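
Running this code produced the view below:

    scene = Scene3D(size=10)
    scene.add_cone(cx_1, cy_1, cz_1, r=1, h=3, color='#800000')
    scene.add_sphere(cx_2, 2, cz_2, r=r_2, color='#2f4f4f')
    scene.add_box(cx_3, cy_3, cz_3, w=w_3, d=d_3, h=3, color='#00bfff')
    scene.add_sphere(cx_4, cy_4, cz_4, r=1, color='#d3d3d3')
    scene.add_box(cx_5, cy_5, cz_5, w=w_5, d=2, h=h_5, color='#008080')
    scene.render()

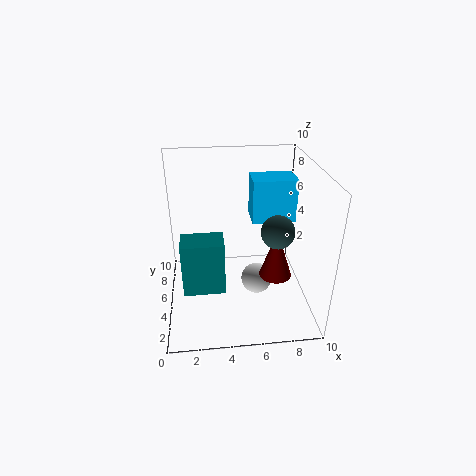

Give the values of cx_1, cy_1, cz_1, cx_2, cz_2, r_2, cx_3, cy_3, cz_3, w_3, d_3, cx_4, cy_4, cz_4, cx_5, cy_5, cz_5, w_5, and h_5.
cx_1 = 7, cy_1 = 2, cz_1 = 4, cx_2 = 7, cz_2 = 7, r_2 = 1, cx_3 = 6, cy_3 = 5, cz_3 = 6, w_3 = 3, d_3 = 2, cx_4 = 6, cy_4 = 3, cz_4 = 3, cx_5 = 1, cy_5 = 4, cz_5 = 1, w_5 = 3, h_5 = 4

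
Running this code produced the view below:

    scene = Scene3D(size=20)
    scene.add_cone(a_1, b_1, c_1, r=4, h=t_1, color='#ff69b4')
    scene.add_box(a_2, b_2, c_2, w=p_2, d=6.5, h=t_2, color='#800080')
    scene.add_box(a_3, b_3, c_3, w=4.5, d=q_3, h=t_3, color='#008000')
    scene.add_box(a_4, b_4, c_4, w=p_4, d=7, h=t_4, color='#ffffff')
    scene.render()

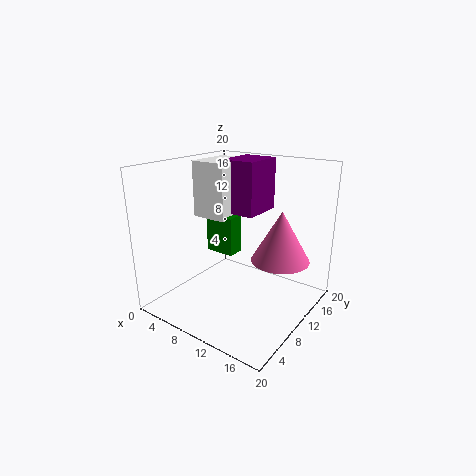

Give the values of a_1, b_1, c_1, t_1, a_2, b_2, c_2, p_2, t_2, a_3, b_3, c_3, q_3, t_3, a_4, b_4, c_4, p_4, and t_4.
a_1 = 15.5
b_1 = 12.25
c_1 = 7.25
t_1 = 7
a_2 = 5.25
b_2 = 12.5
c_2 = 12.25
p_2 = 5.25
t_2 = 7.75
a_3 = 3.5
b_3 = 11
c_3 = 6.25
q_3 = 2.5
t_3 = 5.75
a_4 = 1.5
b_4 = 10.5
c_4 = 11.5
p_4 = 5.5
t_4 = 8.25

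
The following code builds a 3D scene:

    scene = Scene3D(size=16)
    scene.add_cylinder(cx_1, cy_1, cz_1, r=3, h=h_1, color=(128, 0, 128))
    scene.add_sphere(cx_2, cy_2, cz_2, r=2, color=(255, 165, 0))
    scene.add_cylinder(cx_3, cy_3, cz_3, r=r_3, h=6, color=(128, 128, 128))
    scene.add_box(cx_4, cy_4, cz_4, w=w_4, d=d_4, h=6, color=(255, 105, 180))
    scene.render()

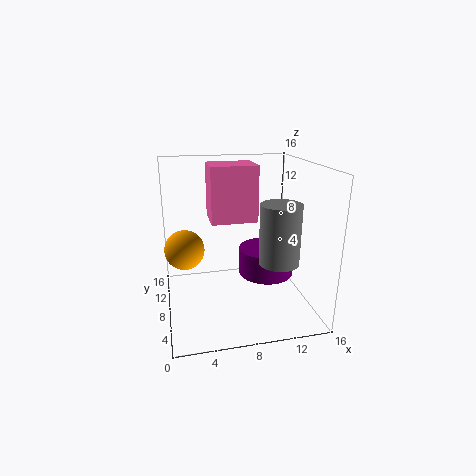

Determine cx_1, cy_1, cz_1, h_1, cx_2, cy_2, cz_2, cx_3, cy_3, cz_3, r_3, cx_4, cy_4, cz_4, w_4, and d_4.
cx_1 = 11, cy_1 = 7, cz_1 = 4, h_1 = 3, cx_2 = 2, cy_2 = 6, cz_2 = 8, cx_3 = 11, cy_3 = 3, cz_3 = 7, r_3 = 2, cx_4 = 5, cy_4 = 7, cz_4 = 10, w_4 = 5, d_4 = 4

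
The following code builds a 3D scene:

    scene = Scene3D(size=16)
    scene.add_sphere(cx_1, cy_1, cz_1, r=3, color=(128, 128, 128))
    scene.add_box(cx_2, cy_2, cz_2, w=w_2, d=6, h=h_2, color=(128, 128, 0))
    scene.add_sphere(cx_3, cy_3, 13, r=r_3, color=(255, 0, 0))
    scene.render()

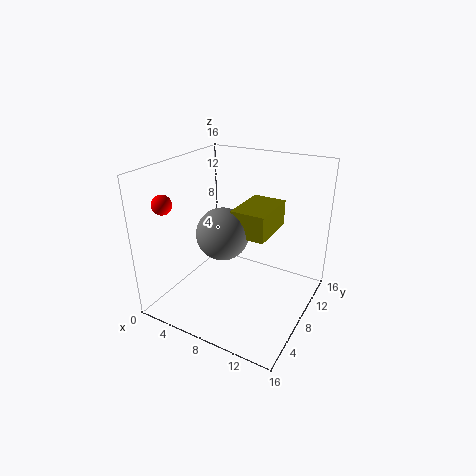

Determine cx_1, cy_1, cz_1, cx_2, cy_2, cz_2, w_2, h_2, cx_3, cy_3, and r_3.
cx_1 = 6; cy_1 = 8; cz_1 = 8; cx_2 = 7; cy_2 = 8; cz_2 = 8; w_2 = 4; h_2 = 3; cx_3 = 3; cy_3 = 2; r_3 = 1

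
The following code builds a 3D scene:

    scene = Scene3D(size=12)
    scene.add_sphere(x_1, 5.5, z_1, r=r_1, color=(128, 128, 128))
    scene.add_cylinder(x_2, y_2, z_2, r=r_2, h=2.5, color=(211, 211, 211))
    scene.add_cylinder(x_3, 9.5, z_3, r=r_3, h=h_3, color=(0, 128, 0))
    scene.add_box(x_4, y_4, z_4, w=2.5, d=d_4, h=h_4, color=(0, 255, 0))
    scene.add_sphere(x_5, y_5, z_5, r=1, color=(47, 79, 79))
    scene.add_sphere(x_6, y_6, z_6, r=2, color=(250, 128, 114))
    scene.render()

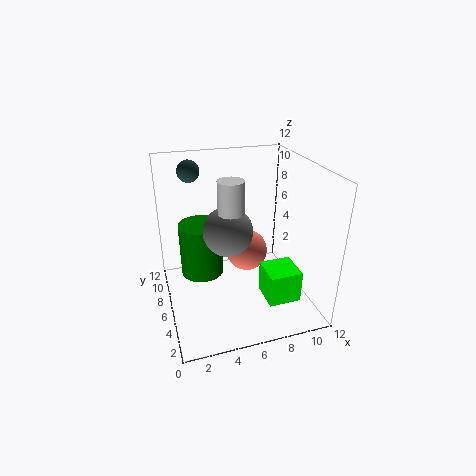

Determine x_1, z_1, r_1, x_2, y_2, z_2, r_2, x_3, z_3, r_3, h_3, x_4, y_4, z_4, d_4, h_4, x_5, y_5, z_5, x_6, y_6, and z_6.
x_1 = 5, z_1 = 7, r_1 = 2, x_2 = 5, y_2 = 4.5, z_2 = 9, r_2 = 1, x_3 = 3.5, z_3 = 1, r_3 = 2, h_3 = 5, x_4 = 7, y_4 = 1, z_4 = 2.5, d_4 = 2.5, h_4 = 2.5, x_5 = 3, y_5 = 11, z_5 = 10.5, x_6 = 8, y_6 = 9.5, z_6 = 2.5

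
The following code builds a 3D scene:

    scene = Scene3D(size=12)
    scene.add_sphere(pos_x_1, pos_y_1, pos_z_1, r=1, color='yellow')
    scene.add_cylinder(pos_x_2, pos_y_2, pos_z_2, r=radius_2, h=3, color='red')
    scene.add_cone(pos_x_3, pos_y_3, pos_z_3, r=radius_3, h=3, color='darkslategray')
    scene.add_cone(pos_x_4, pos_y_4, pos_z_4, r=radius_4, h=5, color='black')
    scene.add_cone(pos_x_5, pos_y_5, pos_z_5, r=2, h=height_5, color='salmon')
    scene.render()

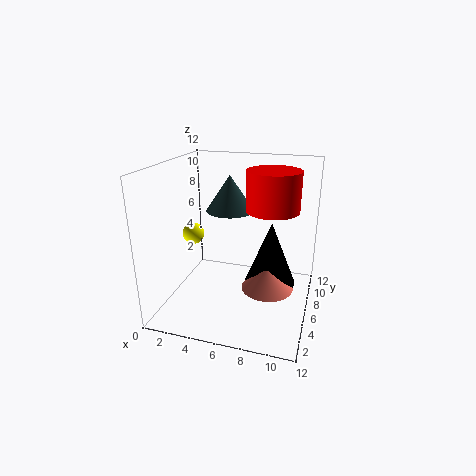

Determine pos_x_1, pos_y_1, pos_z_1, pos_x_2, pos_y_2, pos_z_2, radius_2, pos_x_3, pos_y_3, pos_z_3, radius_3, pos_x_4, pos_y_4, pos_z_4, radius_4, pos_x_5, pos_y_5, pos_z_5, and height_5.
pos_x_1 = 1
pos_y_1 = 8
pos_z_1 = 5
pos_x_2 = 9
pos_y_2 = 5
pos_z_2 = 9
radius_2 = 2
pos_x_3 = 5
pos_y_3 = 7
pos_z_3 = 8
radius_3 = 2
pos_x_4 = 9
pos_y_4 = 5
pos_z_4 = 3
radius_4 = 2
pos_x_5 = 9
pos_y_5 = 4
pos_z_5 = 3
height_5 = 2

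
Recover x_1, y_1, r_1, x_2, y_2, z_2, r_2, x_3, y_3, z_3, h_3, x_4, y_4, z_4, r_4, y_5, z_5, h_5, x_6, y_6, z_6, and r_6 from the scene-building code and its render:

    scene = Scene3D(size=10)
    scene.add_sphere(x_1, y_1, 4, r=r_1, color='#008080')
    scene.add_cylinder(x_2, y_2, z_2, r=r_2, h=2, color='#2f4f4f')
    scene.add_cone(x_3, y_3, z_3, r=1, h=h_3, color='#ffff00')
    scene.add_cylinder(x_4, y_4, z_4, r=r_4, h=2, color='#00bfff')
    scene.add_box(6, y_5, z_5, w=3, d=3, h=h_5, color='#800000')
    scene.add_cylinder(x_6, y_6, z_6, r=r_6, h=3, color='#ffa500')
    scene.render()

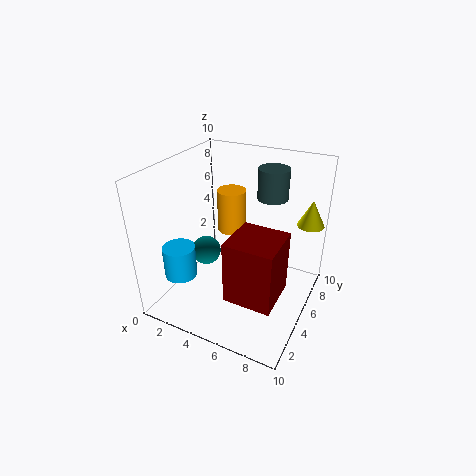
x_1 = 3
y_1 = 4
r_1 = 1
x_2 = 7
y_2 = 6
z_2 = 8
r_2 = 1
x_3 = 9
y_3 = 9
z_3 = 5
h_3 = 2
x_4 = 3
y_4 = 1
z_4 = 4
r_4 = 1
y_5 = 1
z_5 = 3
h_5 = 4
x_6 = 4
y_6 = 6
z_6 = 5
r_6 = 1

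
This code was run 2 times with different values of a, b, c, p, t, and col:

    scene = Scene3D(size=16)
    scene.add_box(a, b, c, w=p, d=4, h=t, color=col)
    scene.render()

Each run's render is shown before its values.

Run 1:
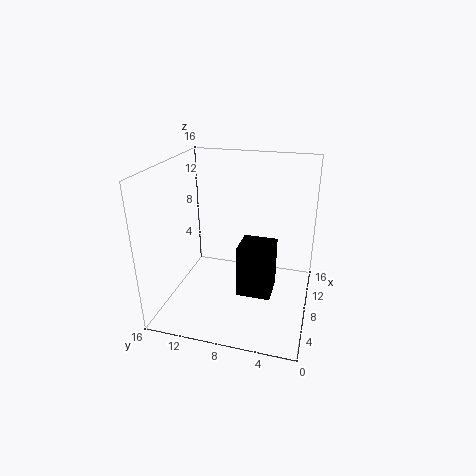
a = 7; b = 4; c = 1; p = 4; t = 6; col = 'black'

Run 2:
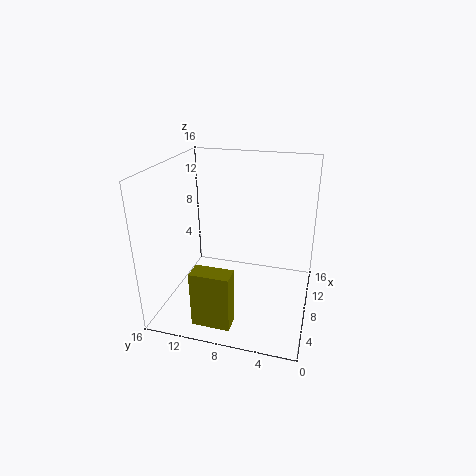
a = 1; b = 7; c = 1; p = 2; t = 6; col = 'olive'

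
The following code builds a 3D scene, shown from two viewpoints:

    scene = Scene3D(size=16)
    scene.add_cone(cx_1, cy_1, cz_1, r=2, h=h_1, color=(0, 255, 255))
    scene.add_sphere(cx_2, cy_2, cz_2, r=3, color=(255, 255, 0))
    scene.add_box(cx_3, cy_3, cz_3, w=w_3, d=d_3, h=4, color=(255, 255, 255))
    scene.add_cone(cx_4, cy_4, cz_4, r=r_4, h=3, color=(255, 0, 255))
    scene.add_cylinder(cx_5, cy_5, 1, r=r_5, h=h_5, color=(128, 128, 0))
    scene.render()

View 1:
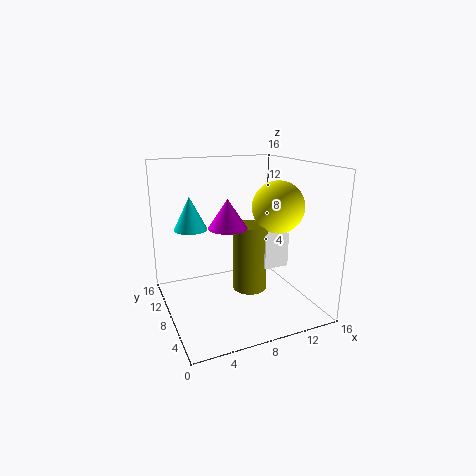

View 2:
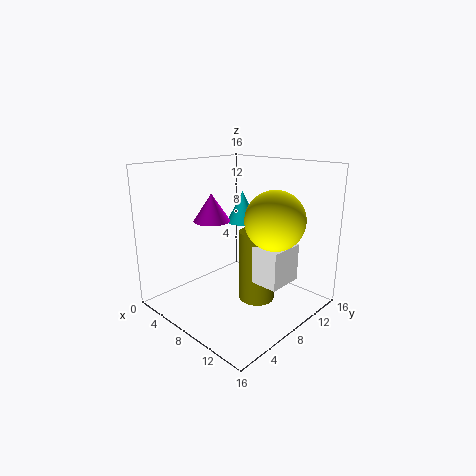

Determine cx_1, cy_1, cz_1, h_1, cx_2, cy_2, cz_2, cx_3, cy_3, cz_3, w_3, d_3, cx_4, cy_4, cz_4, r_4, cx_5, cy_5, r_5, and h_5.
cx_1 = 4
cy_1 = 13
cz_1 = 8
h_1 = 4
cx_2 = 13
cy_2 = 8
cz_2 = 11
cx_3 = 11
cy_3 = 7
cz_3 = 4
w_3 = 3
d_3 = 4
cx_4 = 6
cy_4 = 6
cz_4 = 10
r_4 = 2
cx_5 = 10
cy_5 = 9
r_5 = 2
h_5 = 8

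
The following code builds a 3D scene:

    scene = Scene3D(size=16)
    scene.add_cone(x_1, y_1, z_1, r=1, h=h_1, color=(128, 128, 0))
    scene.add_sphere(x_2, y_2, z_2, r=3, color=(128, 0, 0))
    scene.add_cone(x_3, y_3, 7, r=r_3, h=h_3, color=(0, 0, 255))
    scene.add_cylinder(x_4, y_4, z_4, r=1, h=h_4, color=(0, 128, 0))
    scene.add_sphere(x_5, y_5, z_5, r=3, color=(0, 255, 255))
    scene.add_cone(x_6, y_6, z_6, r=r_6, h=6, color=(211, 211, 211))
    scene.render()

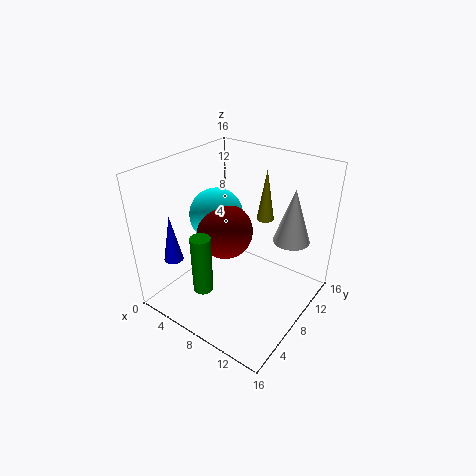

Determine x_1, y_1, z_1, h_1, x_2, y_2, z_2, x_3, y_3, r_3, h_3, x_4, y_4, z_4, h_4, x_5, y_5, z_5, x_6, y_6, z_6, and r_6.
x_1 = 9
y_1 = 12
z_1 = 9
h_1 = 6
x_2 = 7
y_2 = 7
z_2 = 9
x_3 = 4
y_3 = 2
r_3 = 1
h_3 = 5
x_4 = 8
y_4 = 2
z_4 = 5
h_4 = 6
x_5 = 5
y_5 = 8
z_5 = 10
x_6 = 13
y_6 = 11
z_6 = 8
r_6 = 2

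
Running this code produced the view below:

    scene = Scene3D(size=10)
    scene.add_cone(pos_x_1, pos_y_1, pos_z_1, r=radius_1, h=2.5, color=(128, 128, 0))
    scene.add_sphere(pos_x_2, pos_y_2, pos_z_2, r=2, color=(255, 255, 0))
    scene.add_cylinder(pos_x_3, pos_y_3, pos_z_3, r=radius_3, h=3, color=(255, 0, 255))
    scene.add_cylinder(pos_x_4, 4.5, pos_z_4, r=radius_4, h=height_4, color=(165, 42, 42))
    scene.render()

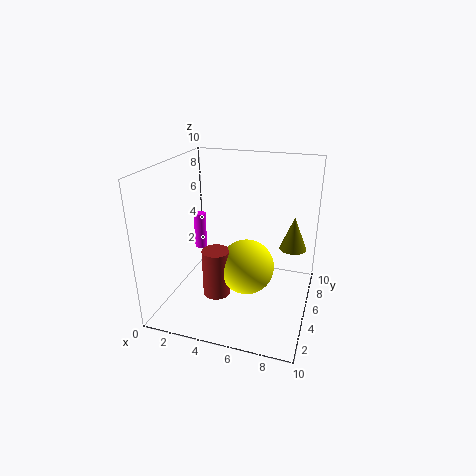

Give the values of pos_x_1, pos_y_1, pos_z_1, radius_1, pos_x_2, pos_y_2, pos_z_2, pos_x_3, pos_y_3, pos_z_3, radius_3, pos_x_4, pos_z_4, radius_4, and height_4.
pos_x_1 = 8.5
pos_y_1 = 7.5
pos_z_1 = 3.5
radius_1 = 1
pos_x_2 = 5.5
pos_y_2 = 5.5
pos_z_2 = 2.5
pos_x_3 = 0.5
pos_y_3 = 8.5
pos_z_3 = 2
radius_3 = 0.5
pos_x_4 = 3.5
pos_z_4 = 0.5
radius_4 = 1
height_4 = 3.5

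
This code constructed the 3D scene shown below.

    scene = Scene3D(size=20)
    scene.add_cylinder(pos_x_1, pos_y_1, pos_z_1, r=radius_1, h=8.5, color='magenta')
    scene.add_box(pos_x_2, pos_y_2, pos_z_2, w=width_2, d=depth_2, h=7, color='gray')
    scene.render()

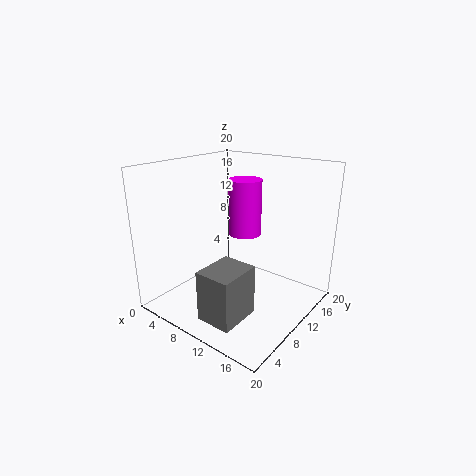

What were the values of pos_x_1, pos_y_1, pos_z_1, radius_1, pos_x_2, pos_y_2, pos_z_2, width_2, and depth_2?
pos_x_1 = 7.5; pos_y_1 = 15; pos_z_1 = 8.5; radius_1 = 2.5; pos_x_2 = 9; pos_y_2 = 2.5; pos_z_2 = 0.5; width_2 = 5; depth_2 = 6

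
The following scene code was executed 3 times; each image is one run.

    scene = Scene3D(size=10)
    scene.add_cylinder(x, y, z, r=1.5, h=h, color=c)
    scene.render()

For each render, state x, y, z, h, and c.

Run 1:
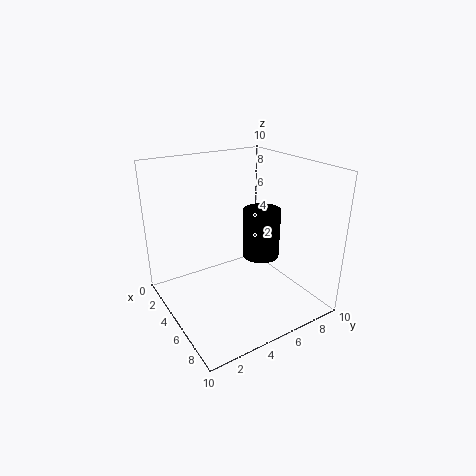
x = 3
y = 8.5
z = 1.75
h = 4
c = 'black'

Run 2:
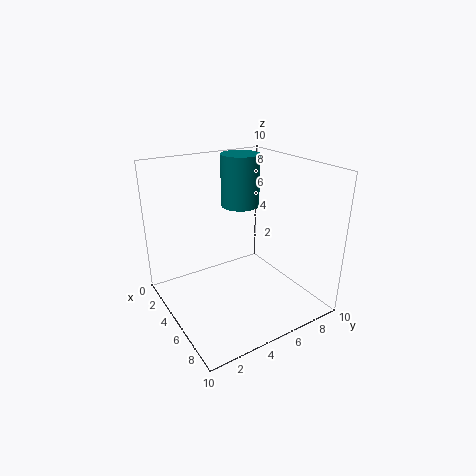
x = 1.75
y = 7.25
z = 6
h = 4
c = 'teal'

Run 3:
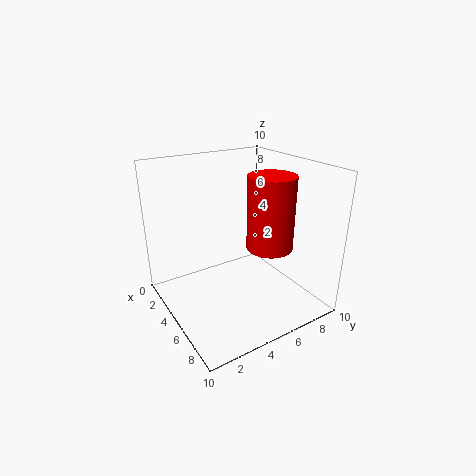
x = 7.25
y = 6
z = 5
h = 4.75
c = 'red'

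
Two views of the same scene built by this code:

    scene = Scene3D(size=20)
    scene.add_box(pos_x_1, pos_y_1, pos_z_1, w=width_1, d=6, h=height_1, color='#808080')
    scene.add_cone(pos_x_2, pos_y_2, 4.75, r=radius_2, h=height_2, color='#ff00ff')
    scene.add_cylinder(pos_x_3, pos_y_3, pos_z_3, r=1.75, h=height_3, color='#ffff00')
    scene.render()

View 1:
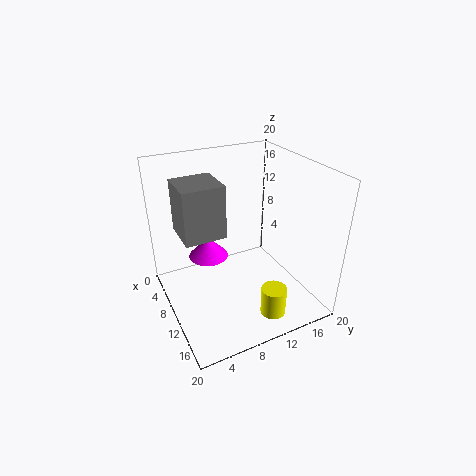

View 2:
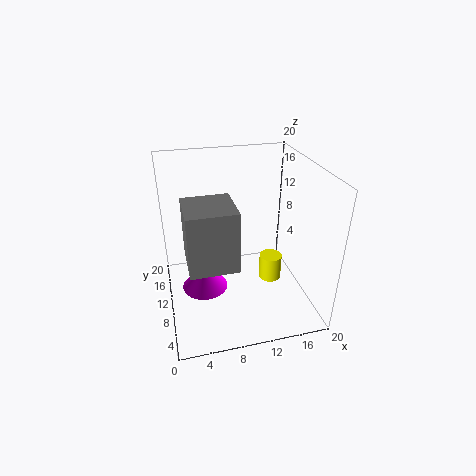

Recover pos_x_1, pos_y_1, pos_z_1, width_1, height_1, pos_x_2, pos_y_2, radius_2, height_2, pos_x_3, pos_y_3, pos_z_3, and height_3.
pos_x_1 = 2.5
pos_y_1 = 3
pos_z_1 = 9.5
width_1 = 6
height_1 = 7.75
pos_x_2 = 4.75
pos_y_2 = 7.5
radius_2 = 3
height_2 = 3.25
pos_x_3 = 16
pos_y_3 = 12.5
pos_z_3 = 0.5
height_3 = 4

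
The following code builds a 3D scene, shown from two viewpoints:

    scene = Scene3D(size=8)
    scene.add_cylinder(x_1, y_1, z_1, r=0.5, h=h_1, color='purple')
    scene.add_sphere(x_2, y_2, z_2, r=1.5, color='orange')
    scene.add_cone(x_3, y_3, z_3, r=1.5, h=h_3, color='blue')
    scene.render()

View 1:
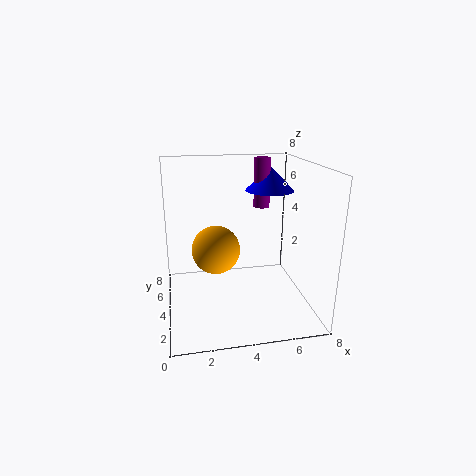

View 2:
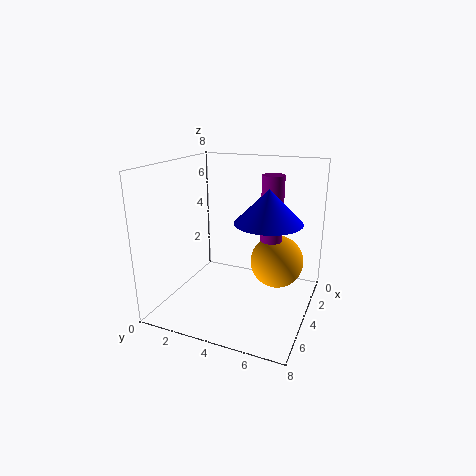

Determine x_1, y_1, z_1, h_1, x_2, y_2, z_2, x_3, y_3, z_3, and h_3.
x_1 = 6; y_1 = 6.5; z_1 = 5; h_1 = 3; x_2 = 3; y_2 = 6; z_2 = 2.5; x_3 = 6.5; y_3 = 6.5; z_3 = 6; h_3 = 1.5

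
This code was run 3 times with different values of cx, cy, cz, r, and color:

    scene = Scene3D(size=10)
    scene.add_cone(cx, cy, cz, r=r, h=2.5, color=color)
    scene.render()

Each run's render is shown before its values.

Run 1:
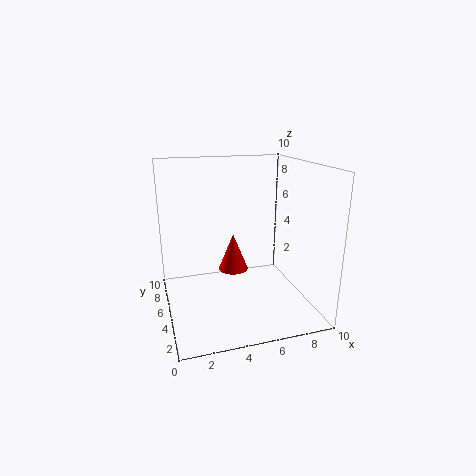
cx = 4.5; cy = 4.5; cz = 3; r = 1; color = 'red'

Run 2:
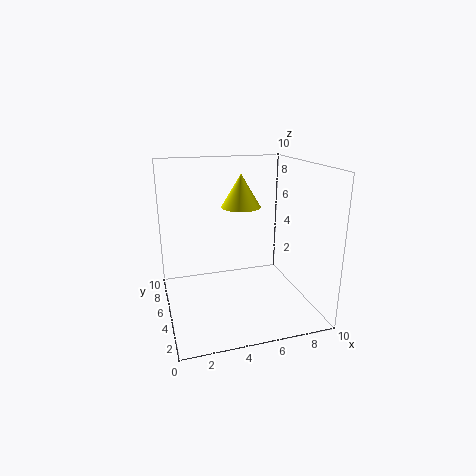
cx = 6; cy = 7.5; cz = 6.5; r = 1.5; color = 'yellow'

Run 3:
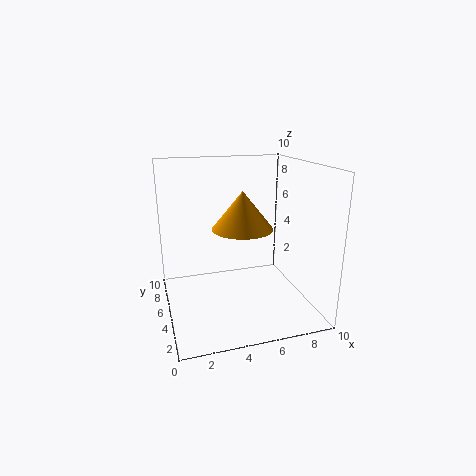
cx = 5; cy = 4; cz = 6; r = 2; color = 'orange'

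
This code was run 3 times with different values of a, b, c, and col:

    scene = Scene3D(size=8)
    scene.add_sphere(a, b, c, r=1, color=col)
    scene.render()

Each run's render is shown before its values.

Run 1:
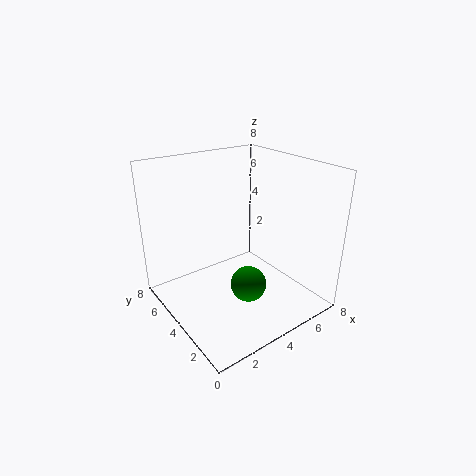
a = 4
b = 3
c = 1.5
col = 'green'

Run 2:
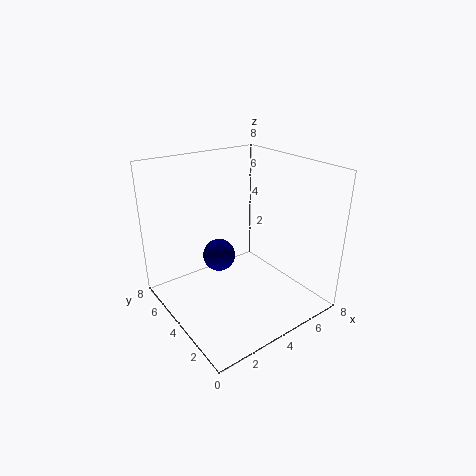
a = 4
b = 6
c = 2
col = 'navy'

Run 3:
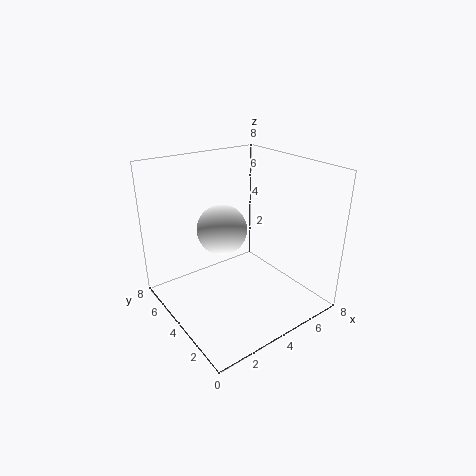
a = 1
b = 1
c = 6.5
col = 'white'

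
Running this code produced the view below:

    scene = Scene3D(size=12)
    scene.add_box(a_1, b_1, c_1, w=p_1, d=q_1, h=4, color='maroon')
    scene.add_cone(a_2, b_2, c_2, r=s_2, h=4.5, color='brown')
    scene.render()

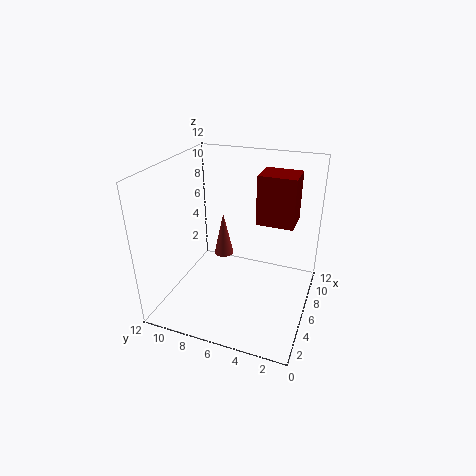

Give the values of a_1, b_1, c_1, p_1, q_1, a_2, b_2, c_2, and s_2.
a_1 = 6
b_1 = 1.5
c_1 = 7.5
p_1 = 2.5
q_1 = 3
a_2 = 11
b_2 = 9.5
c_2 = 1
s_2 = 1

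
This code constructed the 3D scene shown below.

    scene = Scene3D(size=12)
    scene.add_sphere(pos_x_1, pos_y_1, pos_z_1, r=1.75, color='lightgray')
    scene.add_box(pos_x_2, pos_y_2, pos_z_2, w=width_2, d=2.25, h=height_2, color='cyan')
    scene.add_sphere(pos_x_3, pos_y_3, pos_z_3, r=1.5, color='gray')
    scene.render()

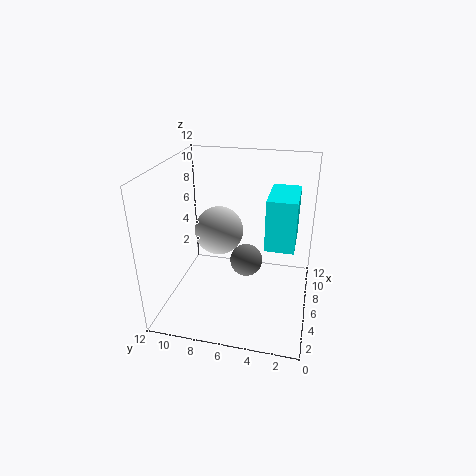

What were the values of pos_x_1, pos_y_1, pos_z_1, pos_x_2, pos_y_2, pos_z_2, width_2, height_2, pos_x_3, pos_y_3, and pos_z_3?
pos_x_1 = 3.25
pos_y_1 = 6.75
pos_z_1 = 8
pos_x_2 = 4
pos_y_2 = 1.25
pos_z_2 = 6.25
width_2 = 4
height_2 = 4
pos_x_3 = 8.25
pos_y_3 = 5.75
pos_z_3 = 2.5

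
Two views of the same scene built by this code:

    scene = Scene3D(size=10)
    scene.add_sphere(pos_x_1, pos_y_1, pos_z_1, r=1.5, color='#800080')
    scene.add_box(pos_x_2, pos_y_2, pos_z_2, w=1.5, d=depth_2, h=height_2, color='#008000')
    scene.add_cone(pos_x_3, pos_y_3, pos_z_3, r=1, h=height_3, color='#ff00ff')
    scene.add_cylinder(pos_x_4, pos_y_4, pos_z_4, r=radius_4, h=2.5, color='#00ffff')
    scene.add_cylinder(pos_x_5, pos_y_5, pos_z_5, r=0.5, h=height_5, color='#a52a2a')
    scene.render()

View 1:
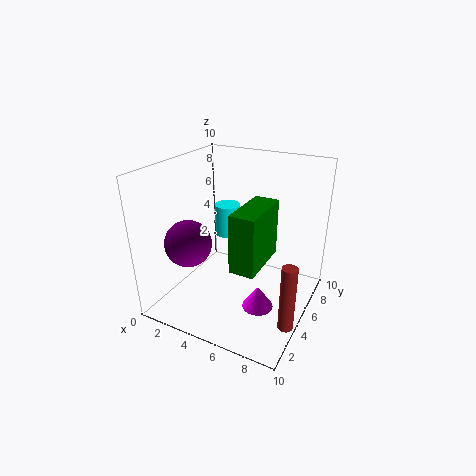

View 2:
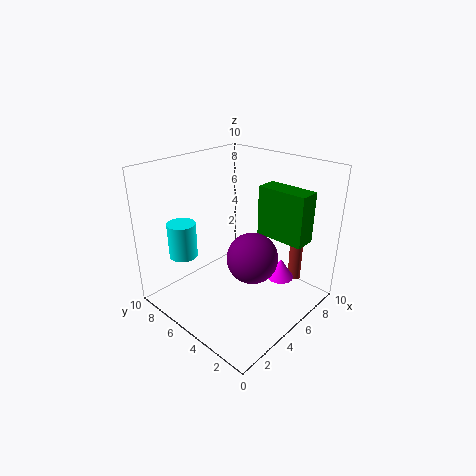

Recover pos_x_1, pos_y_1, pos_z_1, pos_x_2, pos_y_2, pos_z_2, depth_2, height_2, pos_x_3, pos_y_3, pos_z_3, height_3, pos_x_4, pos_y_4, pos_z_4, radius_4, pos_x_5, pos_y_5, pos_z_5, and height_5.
pos_x_1 = 3
pos_y_1 = 2
pos_z_1 = 5.5
pos_x_2 = 6.5
pos_y_2 = 1
pos_z_2 = 5
depth_2 = 3.5
height_2 = 3.5
pos_x_3 = 7.5
pos_y_3 = 3
pos_z_3 = 1.5
height_3 = 1.5
pos_x_4 = 2.5
pos_y_4 = 8
pos_z_4 = 3.5
radius_4 = 1
pos_x_5 = 9.5
pos_y_5 = 3
pos_z_5 = 0.5
height_5 = 4.5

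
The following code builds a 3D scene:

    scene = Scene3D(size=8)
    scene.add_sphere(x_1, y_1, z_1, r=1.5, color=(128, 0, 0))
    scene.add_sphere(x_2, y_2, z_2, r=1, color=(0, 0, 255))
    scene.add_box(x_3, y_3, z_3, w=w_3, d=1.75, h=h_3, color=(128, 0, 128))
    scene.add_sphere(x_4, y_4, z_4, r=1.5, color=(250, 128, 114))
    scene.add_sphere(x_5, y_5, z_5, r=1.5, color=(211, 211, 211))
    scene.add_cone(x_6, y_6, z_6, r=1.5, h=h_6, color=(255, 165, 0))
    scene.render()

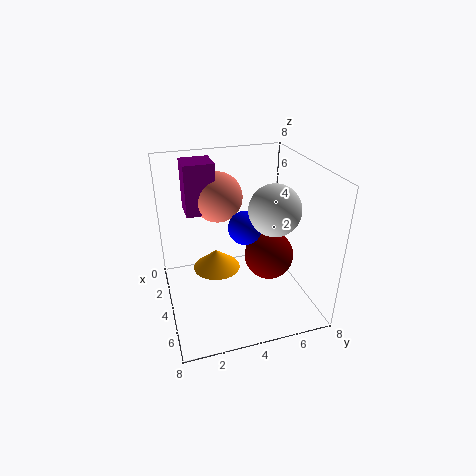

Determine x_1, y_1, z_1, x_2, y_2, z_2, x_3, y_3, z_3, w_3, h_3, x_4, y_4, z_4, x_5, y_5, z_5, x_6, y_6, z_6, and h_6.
x_1 = 3.25, y_1 = 6.25, z_1 = 2, x_2 = 3, y_2 = 4.75, z_2 = 4, x_3 = 0.5, y_3 = 1.5, z_3 = 4.75, w_3 = 1.75, h_3 = 3, x_4 = 1.5, y_4 = 3.5, z_4 = 5.5, x_5 = 3.75, y_5 = 6.25, z_5 = 5.25, x_6 = 1.75, y_6 = 3.25, z_6 = 0.75, h_6 = 1.25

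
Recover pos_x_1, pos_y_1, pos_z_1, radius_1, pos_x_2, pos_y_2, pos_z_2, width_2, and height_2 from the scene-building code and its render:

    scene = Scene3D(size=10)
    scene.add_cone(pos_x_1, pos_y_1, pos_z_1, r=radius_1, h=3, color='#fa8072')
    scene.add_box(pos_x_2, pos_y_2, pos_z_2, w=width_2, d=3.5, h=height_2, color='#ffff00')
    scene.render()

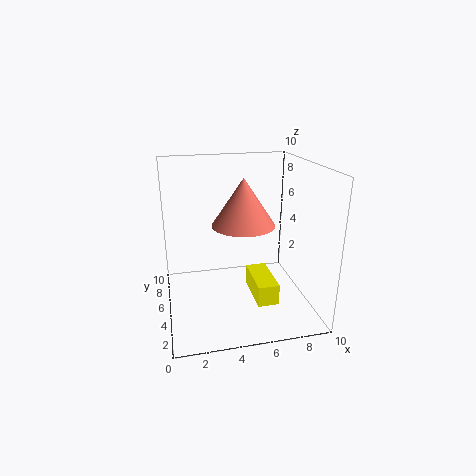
pos_x_1 = 5; pos_y_1 = 3.5; pos_z_1 = 6.5; radius_1 = 2; pos_x_2 = 6; pos_y_2 = 3; pos_z_2 = 0.5; width_2 = 1.5; height_2 = 1.5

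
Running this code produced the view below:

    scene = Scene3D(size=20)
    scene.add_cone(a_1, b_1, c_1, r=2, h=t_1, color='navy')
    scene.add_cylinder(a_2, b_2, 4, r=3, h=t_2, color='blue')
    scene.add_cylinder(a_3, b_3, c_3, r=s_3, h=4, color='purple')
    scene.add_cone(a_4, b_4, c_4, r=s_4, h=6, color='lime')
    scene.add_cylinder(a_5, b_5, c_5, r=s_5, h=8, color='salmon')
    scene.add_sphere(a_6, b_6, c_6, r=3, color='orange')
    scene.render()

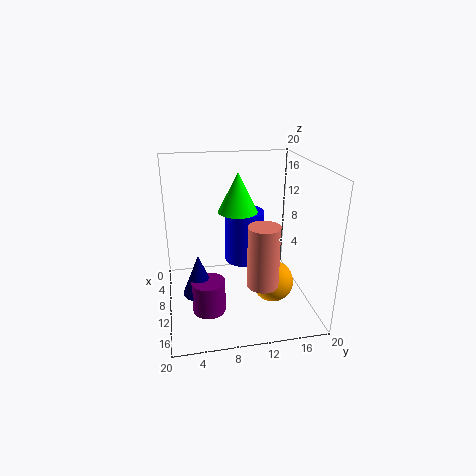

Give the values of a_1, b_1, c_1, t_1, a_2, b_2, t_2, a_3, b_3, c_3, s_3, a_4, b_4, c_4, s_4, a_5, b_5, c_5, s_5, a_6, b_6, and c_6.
a_1 = 16; b_1 = 4; c_1 = 6; t_1 = 5; a_2 = 5; b_2 = 12; t_2 = 8; a_3 = 17; b_3 = 5; c_3 = 4; s_3 = 2; a_4 = 5; b_4 = 11; c_4 = 12; s_4 = 3; a_5 = 16; b_5 = 12; c_5 = 6; s_5 = 2; a_6 = 11; b_6 = 15; c_6 = 3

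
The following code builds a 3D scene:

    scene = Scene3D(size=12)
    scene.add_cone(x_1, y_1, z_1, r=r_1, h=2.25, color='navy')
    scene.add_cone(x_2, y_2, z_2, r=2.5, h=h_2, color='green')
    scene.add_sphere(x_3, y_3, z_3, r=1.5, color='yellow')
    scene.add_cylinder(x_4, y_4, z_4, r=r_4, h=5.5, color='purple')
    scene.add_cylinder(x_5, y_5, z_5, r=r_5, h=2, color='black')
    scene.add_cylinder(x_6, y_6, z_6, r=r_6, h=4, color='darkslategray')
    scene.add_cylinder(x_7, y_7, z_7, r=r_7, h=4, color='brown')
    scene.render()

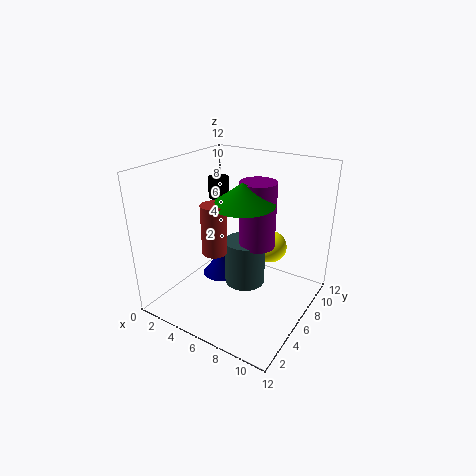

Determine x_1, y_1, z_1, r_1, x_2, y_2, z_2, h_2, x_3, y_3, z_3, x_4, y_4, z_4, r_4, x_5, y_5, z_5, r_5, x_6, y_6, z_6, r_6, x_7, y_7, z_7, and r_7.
x_1 = 2.5
y_1 = 8.25
z_1 = 0.25
r_1 = 1.75
x_2 = 6.75
y_2 = 5.5
z_2 = 9.25
h_2 = 1.75
x_3 = 7
y_3 = 10.25
z_3 = 3.5
x_4 = 7.25
y_4 = 7
z_4 = 5.25
r_4 = 1.5
x_5 = 1.25
y_5 = 10
z_5 = 7.5
r_5 = 1
x_6 = 6.25
y_6 = 6.75
z_6 = 1.5
r_6 = 1.75
x_7 = 5.25
y_7 = 3.75
z_7 = 5.5
r_7 = 1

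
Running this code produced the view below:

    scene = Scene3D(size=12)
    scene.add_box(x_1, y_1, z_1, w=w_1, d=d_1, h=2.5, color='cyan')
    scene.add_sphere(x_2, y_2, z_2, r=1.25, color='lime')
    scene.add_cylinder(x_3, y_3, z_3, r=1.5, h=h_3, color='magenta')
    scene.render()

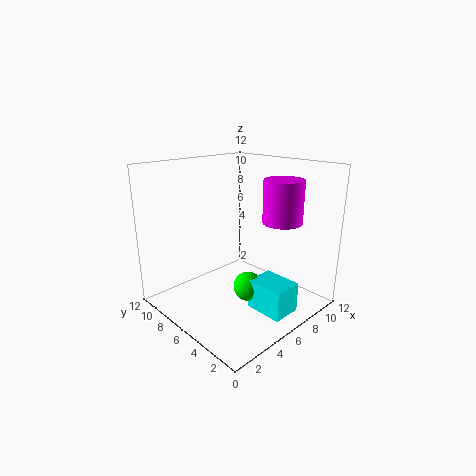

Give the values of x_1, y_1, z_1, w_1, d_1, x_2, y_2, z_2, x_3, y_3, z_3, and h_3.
x_1 = 5.75; y_1 = 1.25; z_1 = 0.25; w_1 = 2.5; d_1 = 3.25; x_2 = 6.25; y_2 = 5; z_2 = 1.75; x_3 = 7; y_3 = 2.25; z_3 = 8; h_3 = 3.25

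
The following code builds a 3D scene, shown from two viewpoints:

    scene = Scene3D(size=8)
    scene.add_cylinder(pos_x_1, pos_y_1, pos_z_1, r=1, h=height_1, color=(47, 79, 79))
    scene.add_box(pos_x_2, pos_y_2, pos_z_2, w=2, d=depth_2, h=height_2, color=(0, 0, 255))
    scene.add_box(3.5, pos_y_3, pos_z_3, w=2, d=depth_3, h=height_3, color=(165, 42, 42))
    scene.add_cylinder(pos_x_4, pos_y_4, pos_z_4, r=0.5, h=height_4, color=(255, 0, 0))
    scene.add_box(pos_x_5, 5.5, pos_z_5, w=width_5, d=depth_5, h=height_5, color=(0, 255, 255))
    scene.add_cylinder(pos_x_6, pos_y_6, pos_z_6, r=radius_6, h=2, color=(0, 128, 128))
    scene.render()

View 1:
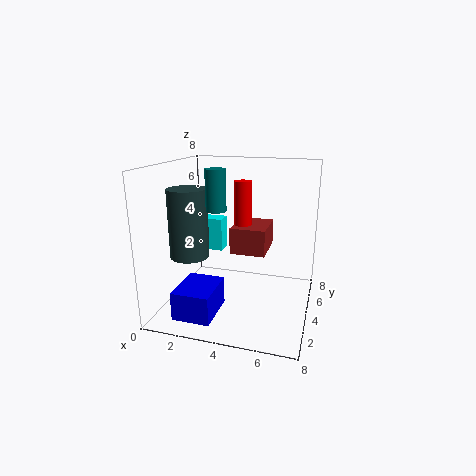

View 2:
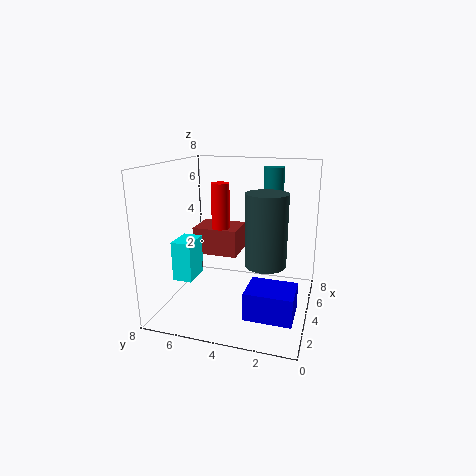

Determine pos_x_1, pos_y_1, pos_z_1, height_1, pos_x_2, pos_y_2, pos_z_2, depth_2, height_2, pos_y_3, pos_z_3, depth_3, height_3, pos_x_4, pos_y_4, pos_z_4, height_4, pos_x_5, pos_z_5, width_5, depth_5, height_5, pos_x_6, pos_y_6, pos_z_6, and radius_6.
pos_x_1 = 2
pos_y_1 = 2
pos_z_1 = 3.5
height_1 = 3.5
pos_x_2 = 1.5
pos_y_2 = 0.5
pos_z_2 = 0.5
depth_2 = 2.5
height_2 = 1.5
pos_y_3 = 4
pos_z_3 = 3
depth_3 = 2.5
height_3 = 1.5
pos_x_4 = 4
pos_y_4 = 5
pos_z_4 = 3.5
height_4 = 3.5
pos_x_5 = 1
pos_z_5 = 2.5
width_5 = 1.5
depth_5 = 1
height_5 = 2
pos_x_6 = 3.5
pos_y_6 = 2
pos_z_6 = 6
radius_6 = 0.5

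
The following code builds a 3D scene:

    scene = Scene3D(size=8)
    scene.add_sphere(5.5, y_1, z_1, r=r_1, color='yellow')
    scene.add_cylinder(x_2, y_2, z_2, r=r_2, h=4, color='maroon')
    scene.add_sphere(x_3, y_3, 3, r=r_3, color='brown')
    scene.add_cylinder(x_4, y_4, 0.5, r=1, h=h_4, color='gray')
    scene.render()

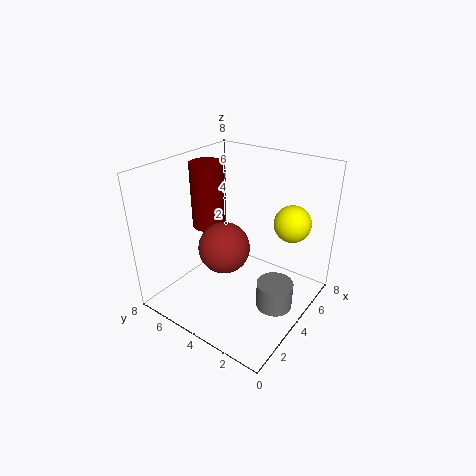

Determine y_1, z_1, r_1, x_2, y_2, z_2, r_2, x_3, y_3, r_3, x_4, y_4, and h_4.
y_1 = 1.5, z_1 = 5, r_1 = 1, x_2 = 5, y_2 = 7, z_2 = 3.5, r_2 = 1, x_3 = 4, y_3 = 5, r_3 = 1.5, x_4 = 4, y_4 = 1.5, h_4 = 1.5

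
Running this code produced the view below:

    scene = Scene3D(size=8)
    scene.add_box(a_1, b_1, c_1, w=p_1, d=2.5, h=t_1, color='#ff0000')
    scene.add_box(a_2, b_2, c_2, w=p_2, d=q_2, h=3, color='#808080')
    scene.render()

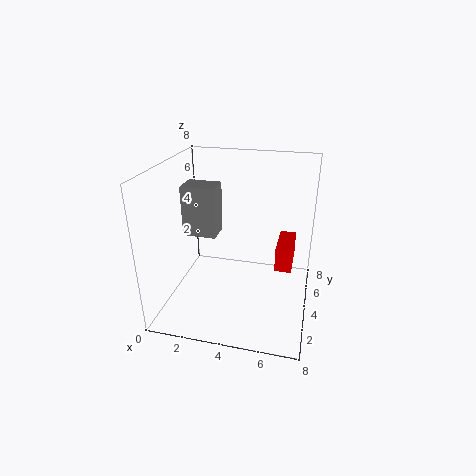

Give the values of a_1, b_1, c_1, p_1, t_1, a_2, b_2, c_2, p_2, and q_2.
a_1 = 6; b_1 = 5; c_1 = 1.5; p_1 = 1; t_1 = 1.5; a_2 = 0.5; b_2 = 4.5; c_2 = 3.5; p_2 = 2; q_2 = 1.5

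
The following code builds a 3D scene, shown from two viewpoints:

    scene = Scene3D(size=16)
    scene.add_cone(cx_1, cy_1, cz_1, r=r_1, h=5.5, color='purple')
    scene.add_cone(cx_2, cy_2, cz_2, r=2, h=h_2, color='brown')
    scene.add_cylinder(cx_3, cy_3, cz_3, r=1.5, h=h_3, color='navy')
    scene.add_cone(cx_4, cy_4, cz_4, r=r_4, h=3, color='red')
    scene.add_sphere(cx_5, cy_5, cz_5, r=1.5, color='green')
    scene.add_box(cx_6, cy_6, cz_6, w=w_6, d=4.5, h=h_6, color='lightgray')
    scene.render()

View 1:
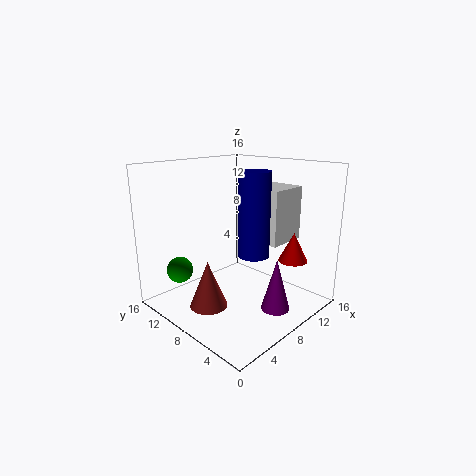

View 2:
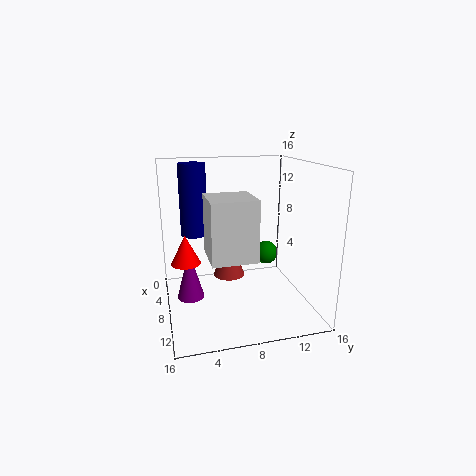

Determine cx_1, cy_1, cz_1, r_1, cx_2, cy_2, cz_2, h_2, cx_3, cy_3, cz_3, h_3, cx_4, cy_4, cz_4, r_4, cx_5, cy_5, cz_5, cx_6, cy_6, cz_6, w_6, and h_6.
cx_1 = 8, cy_1 = 2.5, cz_1 = 1.5, r_1 = 1.5, cx_2 = 3.5, cy_2 = 8, cz_2 = 1.5, h_2 = 5, cx_3 = 5.5, cy_3 = 3.5, cz_3 = 8, h_3 = 8, cx_4 = 10, cy_4 = 2, cz_4 = 6.5, r_4 = 1.5, cx_5 = 3.5, cy_5 = 13, cz_5 = 4, cx_6 = 9.5, cy_6 = 4, cz_6 = 7.5, w_6 = 4.5, h_6 = 6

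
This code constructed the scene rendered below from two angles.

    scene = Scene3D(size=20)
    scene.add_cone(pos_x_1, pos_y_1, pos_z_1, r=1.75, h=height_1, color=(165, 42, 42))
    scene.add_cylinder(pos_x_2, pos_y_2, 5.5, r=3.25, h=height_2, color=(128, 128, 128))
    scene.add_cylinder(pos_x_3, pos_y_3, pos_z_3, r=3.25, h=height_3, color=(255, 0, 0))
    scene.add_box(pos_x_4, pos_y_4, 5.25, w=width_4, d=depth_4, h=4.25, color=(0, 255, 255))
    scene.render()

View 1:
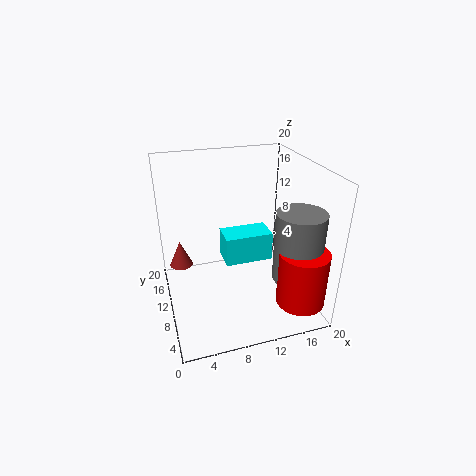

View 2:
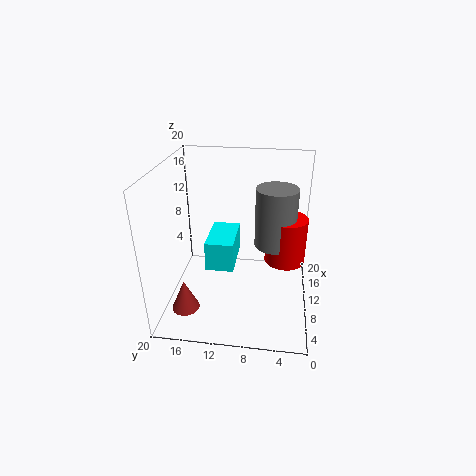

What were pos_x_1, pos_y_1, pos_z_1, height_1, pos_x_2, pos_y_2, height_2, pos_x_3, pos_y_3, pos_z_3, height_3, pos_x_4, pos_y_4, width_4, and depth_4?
pos_x_1 = 2.5, pos_y_1 = 15.75, pos_z_1 = 3.5, height_1 = 4, pos_x_2 = 16.75, pos_y_2 = 5, height_2 = 9.5, pos_x_3 = 16.75, pos_y_3 = 3.25, pos_z_3 = 2.75, height_3 = 7.5, pos_x_4 = 8.5, pos_y_4 = 10.5, width_4 = 7, depth_4 = 4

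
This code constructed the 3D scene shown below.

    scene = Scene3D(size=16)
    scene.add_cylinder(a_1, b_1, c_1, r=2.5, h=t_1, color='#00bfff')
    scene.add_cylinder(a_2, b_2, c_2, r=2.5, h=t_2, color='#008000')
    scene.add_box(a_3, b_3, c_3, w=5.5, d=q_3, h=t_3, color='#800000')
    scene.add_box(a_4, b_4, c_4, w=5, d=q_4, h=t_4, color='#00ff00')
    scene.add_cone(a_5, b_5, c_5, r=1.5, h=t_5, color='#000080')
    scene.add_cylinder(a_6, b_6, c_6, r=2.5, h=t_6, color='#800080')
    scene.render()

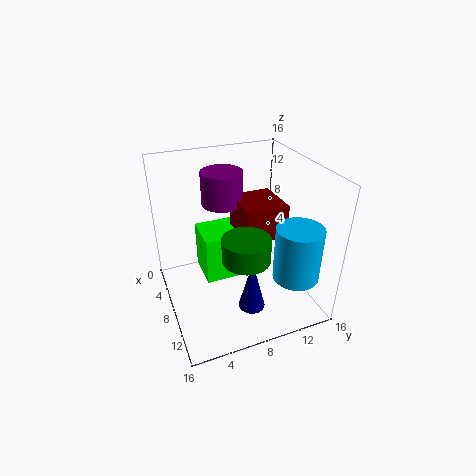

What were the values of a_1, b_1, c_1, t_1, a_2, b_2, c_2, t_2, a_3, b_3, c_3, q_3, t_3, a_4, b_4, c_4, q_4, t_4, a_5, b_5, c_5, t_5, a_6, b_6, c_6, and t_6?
a_1 = 12.5; b_1 = 13; c_1 = 4.5; t_1 = 6; a_2 = 11.5; b_2 = 7.5; c_2 = 7.5; t_2 = 2.5; a_3 = 3; b_3 = 9; c_3 = 7; q_3 = 5; t_3 = 4; a_4 = 0.5; b_4 = 5; c_4 = 0.5; q_4 = 5.5; t_4 = 6; a_5 = 11; b_5 = 8.5; c_5 = 0.5; t_5 = 6; a_6 = 3; b_6 = 8; c_6 = 10; t_6 = 4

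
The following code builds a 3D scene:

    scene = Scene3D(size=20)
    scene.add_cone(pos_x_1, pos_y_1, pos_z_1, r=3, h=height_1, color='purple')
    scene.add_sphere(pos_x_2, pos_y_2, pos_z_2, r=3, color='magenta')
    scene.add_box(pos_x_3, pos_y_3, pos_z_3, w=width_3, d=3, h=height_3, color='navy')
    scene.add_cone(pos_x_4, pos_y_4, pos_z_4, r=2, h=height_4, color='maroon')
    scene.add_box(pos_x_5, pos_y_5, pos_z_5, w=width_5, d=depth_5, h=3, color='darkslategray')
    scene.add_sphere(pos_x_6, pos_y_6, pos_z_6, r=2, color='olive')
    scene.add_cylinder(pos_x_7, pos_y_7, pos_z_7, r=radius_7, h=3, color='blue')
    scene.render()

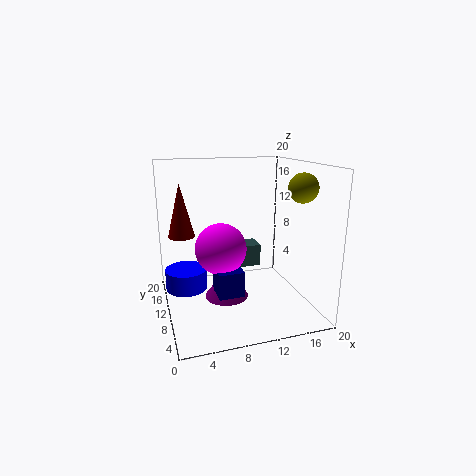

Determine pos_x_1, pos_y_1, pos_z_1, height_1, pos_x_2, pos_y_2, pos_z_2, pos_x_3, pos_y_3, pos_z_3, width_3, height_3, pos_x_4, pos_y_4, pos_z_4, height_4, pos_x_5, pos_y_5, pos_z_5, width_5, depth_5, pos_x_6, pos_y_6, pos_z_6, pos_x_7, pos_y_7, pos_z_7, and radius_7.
pos_x_1 = 8, pos_y_1 = 9, pos_z_1 = 2, height_1 = 4, pos_x_2 = 6, pos_y_2 = 4, pos_z_2 = 11, pos_x_3 = 5, pos_y_3 = 1, pos_z_3 = 6, width_3 = 3, height_3 = 3, pos_x_4 = 3, pos_y_4 = 16, pos_z_4 = 9, height_4 = 8, pos_x_5 = 10, pos_y_5 = 9, pos_z_5 = 6, width_5 = 3, depth_5 = 3, pos_x_6 = 18, pos_y_6 = 7, pos_z_6 = 17, pos_x_7 = 3, pos_y_7 = 13, pos_z_7 = 2, radius_7 = 3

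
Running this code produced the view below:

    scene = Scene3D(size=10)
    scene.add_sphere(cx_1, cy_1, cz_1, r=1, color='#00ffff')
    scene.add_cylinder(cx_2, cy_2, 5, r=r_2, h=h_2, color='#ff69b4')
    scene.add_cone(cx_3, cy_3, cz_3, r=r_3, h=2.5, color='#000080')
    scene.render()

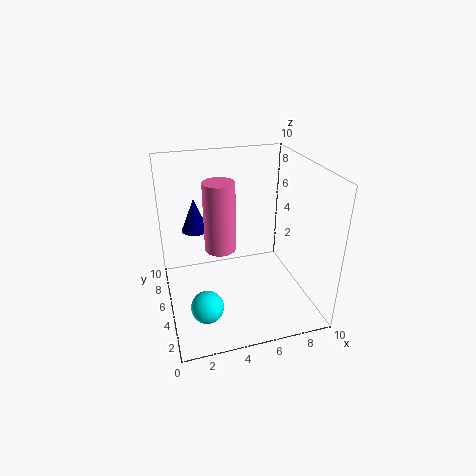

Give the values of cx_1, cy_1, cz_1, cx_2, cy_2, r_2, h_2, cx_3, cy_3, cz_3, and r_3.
cx_1 = 2; cy_1 = 1.5; cz_1 = 2.5; cx_2 = 3.5; cy_2 = 4; r_2 = 1; h_2 = 4.5; cx_3 = 2.5; cy_3 = 8; cz_3 = 4.5; r_3 = 1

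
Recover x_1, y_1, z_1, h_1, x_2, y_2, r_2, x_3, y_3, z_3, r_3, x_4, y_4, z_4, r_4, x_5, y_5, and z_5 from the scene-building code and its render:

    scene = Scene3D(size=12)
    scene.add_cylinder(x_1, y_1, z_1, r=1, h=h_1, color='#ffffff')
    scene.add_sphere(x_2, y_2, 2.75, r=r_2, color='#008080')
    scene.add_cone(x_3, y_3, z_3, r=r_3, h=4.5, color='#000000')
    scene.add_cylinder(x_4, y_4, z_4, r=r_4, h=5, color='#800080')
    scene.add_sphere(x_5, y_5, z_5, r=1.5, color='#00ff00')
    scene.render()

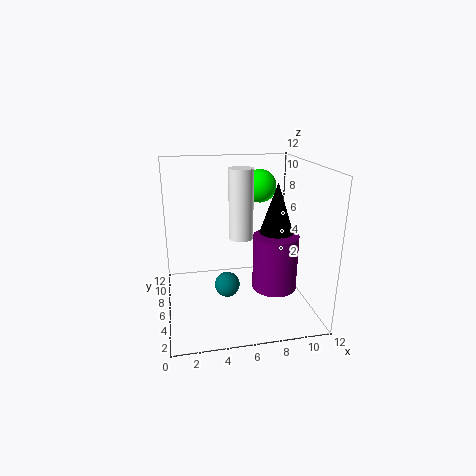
x_1 = 6.25, y_1 = 6, z_1 = 6, h_1 = 5.75, x_2 = 4.75, y_2 = 4.25, r_2 = 1, x_3 = 9.75, y_3 = 7.25, z_3 = 5.75, r_3 = 1.5, x_4 = 9.5, y_4 = 6.5, z_4 = 0.75, r_4 = 2, x_5 = 8.75, y_5 = 9.5, z_5 = 9.5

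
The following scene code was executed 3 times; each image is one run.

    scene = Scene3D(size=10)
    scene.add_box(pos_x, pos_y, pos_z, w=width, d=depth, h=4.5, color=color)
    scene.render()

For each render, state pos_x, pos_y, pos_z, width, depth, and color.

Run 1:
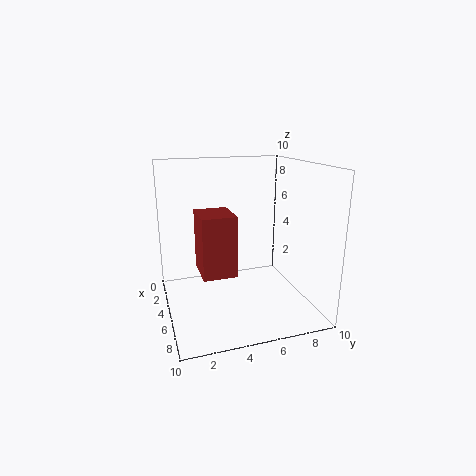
pos_x = 2, pos_y = 2.5, pos_z = 2, width = 3, depth = 2.5, color = 'brown'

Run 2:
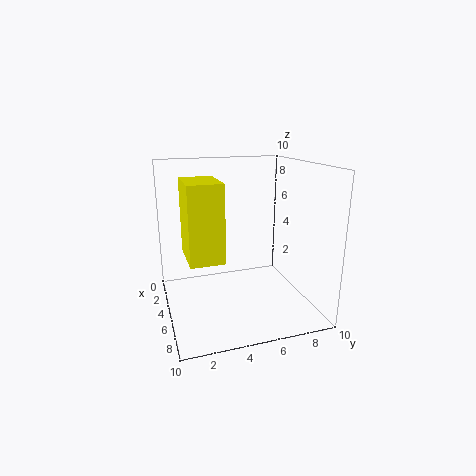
pos_x = 6, pos_y = 1, pos_z = 5, width = 3, depth = 2, color = 'yellow'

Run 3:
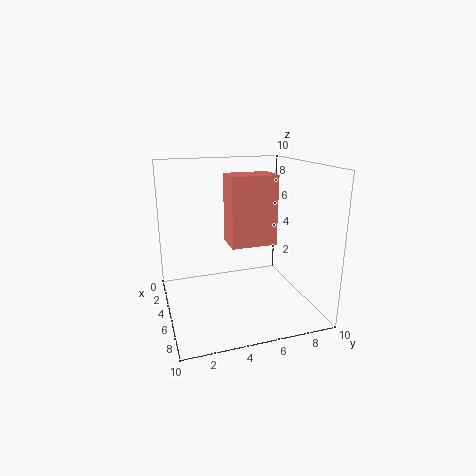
pos_x = 5, pos_y = 4, pos_z = 5, width = 2, depth = 3, color = 'salmon'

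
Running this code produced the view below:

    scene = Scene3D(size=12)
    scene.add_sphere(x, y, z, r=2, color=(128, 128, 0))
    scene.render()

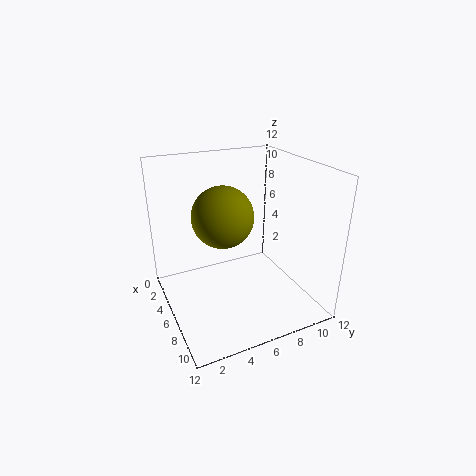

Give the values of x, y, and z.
x = 10, y = 3, z = 10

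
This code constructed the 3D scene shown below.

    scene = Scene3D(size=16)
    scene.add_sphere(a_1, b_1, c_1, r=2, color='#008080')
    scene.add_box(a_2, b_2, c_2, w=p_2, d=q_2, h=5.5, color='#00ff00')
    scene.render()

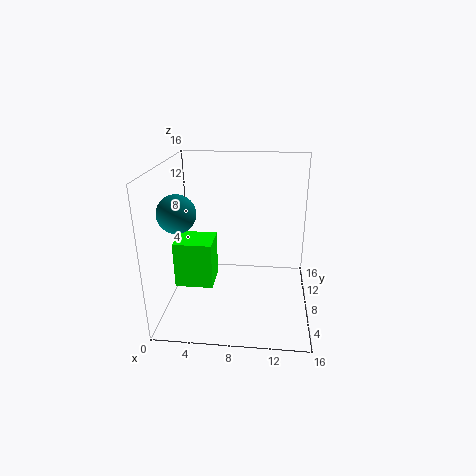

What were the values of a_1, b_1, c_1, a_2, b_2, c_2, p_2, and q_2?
a_1 = 2; b_1 = 5.5; c_1 = 11.5; a_2 = 0.5; b_2 = 7.5; c_2 = 1.5; p_2 = 4.5; q_2 = 4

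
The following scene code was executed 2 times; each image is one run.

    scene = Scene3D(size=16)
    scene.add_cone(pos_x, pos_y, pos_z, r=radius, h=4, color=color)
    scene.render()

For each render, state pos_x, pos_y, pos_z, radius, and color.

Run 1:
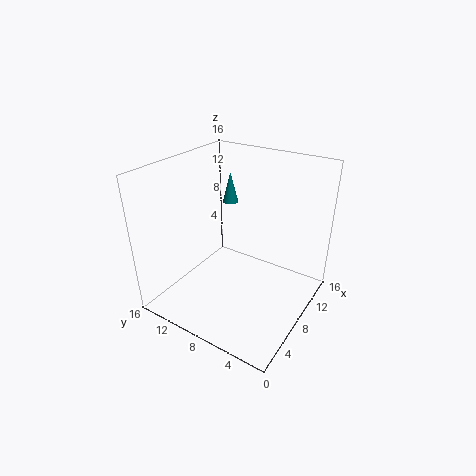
pos_x = 14; pos_y = 13; pos_z = 9; radius = 1; color = 'teal'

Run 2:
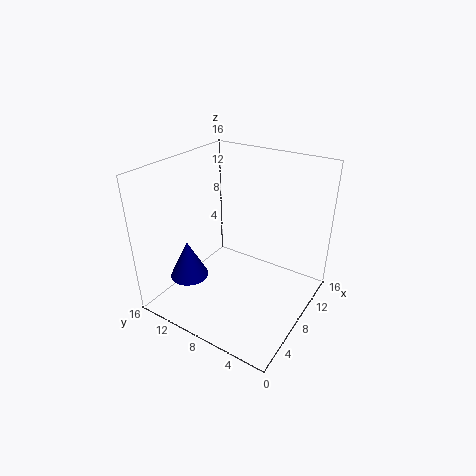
pos_x = 3; pos_y = 11; pos_z = 5; radius = 2; color = 'navy'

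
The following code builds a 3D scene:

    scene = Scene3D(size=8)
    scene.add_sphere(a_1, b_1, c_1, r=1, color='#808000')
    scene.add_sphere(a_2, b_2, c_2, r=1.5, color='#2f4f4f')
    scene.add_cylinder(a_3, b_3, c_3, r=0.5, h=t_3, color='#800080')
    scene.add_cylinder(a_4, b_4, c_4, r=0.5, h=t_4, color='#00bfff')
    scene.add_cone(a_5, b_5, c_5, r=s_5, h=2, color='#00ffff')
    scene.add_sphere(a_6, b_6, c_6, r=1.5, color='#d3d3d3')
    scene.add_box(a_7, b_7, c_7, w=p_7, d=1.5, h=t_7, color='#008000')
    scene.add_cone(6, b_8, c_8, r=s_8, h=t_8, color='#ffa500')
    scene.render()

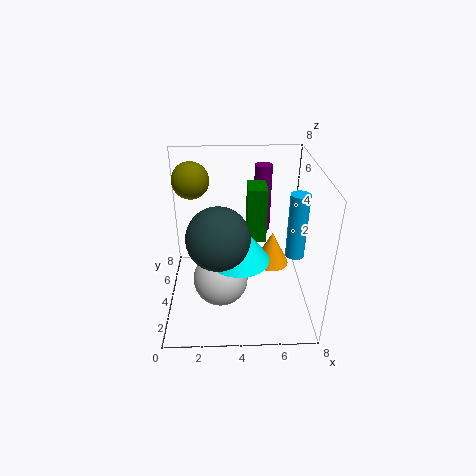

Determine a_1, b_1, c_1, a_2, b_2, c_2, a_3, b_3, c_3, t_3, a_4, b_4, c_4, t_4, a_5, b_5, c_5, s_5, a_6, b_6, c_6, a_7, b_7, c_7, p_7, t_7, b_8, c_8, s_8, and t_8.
a_1 = 1.5
b_1 = 5
c_1 = 7
a_2 = 3
b_2 = 1.5
c_2 = 5.5
a_3 = 5.5
b_3 = 6
c_3 = 3.5
t_3 = 4
a_4 = 7
b_4 = 3
c_4 = 3.5
t_4 = 3.5
a_5 = 4
b_5 = 2
c_5 = 4
s_5 = 1.5
a_6 = 3
b_6 = 3
c_6 = 2
a_7 = 4.5
b_7 = 3.5
c_7 = 4
p_7 = 1
t_7 = 3
b_8 = 4.5
c_8 = 2
s_8 = 1
t_8 = 2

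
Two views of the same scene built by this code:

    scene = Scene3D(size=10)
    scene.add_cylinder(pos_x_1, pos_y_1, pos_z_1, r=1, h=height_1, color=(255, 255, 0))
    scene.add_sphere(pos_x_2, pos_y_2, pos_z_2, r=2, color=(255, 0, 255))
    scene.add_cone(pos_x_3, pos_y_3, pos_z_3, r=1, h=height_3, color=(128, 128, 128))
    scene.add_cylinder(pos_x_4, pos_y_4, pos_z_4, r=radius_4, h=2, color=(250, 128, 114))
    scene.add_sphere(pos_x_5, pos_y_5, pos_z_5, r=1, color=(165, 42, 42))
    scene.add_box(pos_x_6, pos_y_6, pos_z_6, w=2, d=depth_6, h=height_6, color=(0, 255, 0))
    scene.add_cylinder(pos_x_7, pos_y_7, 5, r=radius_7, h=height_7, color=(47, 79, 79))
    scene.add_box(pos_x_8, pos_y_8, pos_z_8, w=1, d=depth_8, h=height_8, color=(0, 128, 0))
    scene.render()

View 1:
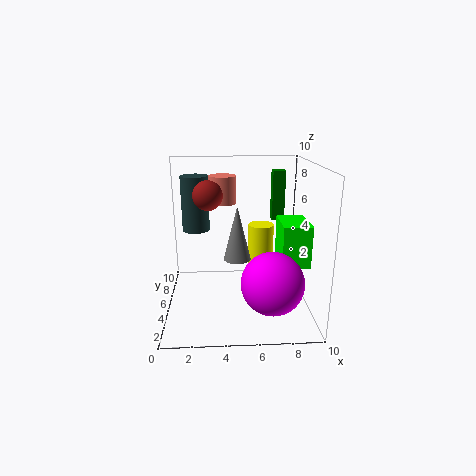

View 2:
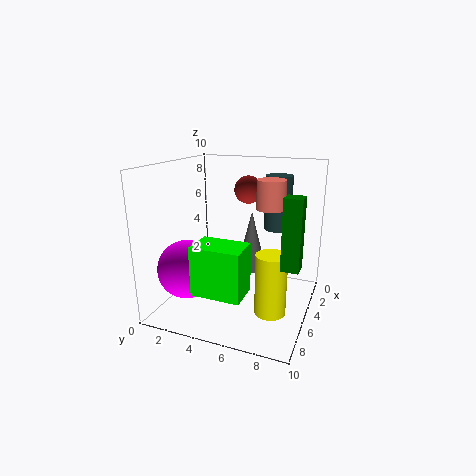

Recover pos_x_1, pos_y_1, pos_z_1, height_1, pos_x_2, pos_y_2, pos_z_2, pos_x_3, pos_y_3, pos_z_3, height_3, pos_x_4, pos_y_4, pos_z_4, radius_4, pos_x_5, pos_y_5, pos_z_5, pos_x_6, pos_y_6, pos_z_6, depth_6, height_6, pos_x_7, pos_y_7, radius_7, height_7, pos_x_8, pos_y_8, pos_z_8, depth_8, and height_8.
pos_x_1 = 7
pos_y_1 = 8
pos_z_1 = 1
height_1 = 4
pos_x_2 = 7
pos_y_2 = 2
pos_z_2 = 3
pos_x_3 = 5
pos_y_3 = 6
pos_z_3 = 3
height_3 = 4
pos_x_4 = 4
pos_y_4 = 7
pos_z_4 = 7
radius_4 = 1
pos_x_5 = 3
pos_y_5 = 5
pos_z_5 = 8
pos_x_6 = 8
pos_y_6 = 4
pos_z_6 = 3
depth_6 = 3
height_6 = 3
pos_x_7 = 2
pos_y_7 = 7
radius_7 = 1
height_7 = 4
pos_x_8 = 8
pos_y_8 = 9
pos_z_8 = 5
depth_8 = 1
height_8 = 4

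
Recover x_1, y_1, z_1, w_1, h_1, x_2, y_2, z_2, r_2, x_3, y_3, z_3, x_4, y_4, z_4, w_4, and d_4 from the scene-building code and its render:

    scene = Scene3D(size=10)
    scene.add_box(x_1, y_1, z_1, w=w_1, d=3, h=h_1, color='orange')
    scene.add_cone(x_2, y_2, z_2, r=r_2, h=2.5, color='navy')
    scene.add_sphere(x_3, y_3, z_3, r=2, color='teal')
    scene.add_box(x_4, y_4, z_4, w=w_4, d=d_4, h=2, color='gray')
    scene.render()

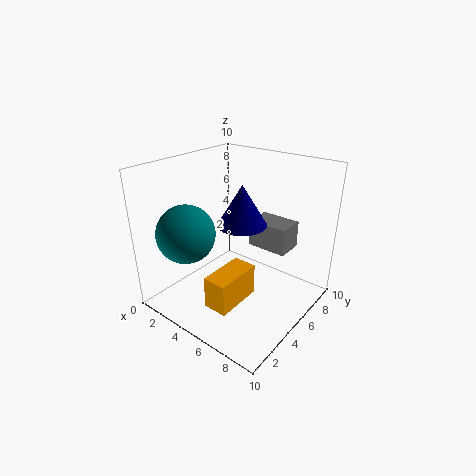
x_1 = 6
y_1 = 0.5
z_1 = 2.5
w_1 = 1.5
h_1 = 2
x_2 = 6.5
y_2 = 3.5
z_2 = 7
r_2 = 1.5
x_3 = 2.5
y_3 = 2.5
z_3 = 5.5
x_4 = 4.5
y_4 = 7
z_4 = 3.5
w_4 = 3
d_4 = 2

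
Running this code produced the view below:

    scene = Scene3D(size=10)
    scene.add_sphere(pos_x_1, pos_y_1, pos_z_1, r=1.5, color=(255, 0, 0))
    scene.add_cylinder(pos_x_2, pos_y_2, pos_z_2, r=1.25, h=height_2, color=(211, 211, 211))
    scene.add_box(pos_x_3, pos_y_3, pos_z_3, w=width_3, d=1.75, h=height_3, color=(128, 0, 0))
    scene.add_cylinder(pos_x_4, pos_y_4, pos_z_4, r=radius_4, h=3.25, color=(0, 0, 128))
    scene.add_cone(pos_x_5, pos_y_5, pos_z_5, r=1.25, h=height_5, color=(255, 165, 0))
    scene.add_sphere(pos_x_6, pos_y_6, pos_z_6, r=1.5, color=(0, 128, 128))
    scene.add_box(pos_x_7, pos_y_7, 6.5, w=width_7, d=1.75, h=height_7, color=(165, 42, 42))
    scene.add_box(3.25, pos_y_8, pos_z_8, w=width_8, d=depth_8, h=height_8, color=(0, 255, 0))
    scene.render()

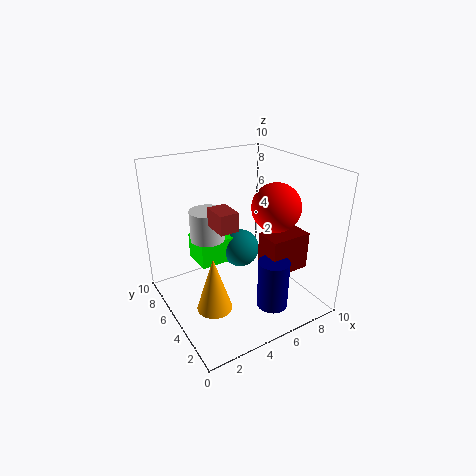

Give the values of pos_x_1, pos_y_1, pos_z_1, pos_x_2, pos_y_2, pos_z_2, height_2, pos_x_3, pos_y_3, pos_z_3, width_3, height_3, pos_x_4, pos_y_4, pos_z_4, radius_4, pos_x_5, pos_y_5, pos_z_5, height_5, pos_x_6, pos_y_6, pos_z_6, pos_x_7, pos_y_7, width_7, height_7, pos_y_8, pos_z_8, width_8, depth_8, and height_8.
pos_x_1 = 6, pos_y_1 = 2.25, pos_z_1 = 8, pos_x_2 = 3.75, pos_y_2 = 7.25, pos_z_2 = 4.25, height_2 = 2.25, pos_x_3 = 5.5, pos_y_3 = 1.5, pos_z_3 = 3.5, width_3 = 2.75, height_3 = 2.5, pos_x_4 = 5.5, pos_y_4 = 1.5, pos_z_4 = 1.5, radius_4 = 1, pos_x_5 = 2.75, pos_y_5 = 4.5, pos_z_5 = 0.25, height_5 = 4, pos_x_6 = 6.75, pos_y_6 = 7.5, pos_z_6 = 2.5, pos_x_7 = 2.75, pos_y_7 = 3.25, width_7 = 1.25, height_7 = 1.25, pos_y_8 = 7.25, pos_z_8 = 1.75, width_8 = 3.5, depth_8 = 2.5, height_8 = 2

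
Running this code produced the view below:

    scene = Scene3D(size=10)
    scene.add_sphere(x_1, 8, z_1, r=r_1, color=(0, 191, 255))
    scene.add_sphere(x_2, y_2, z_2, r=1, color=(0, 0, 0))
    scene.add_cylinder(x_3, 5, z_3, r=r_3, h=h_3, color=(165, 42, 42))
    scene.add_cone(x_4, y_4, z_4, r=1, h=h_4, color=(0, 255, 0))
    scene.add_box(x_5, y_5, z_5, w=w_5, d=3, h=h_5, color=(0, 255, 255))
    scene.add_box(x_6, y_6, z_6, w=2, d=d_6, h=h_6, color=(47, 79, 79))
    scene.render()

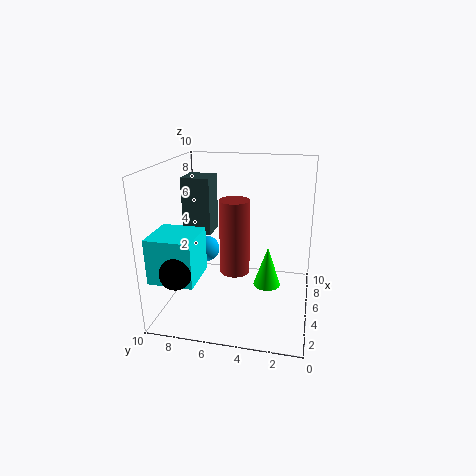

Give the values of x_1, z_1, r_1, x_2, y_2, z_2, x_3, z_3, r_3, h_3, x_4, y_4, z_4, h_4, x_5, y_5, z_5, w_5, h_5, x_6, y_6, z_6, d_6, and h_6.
x_1 = 7
z_1 = 3
r_1 = 1
x_2 = 1
y_2 = 8
z_2 = 4
x_3 = 4
z_3 = 3
r_3 = 1
h_3 = 5
x_4 = 6
y_4 = 3
z_4 = 1
h_4 = 3
x_5 = 1
y_5 = 7
z_5 = 3
w_5 = 3
h_5 = 3
x_6 = 5
y_6 = 7
z_6 = 5
d_6 = 2
h_6 = 4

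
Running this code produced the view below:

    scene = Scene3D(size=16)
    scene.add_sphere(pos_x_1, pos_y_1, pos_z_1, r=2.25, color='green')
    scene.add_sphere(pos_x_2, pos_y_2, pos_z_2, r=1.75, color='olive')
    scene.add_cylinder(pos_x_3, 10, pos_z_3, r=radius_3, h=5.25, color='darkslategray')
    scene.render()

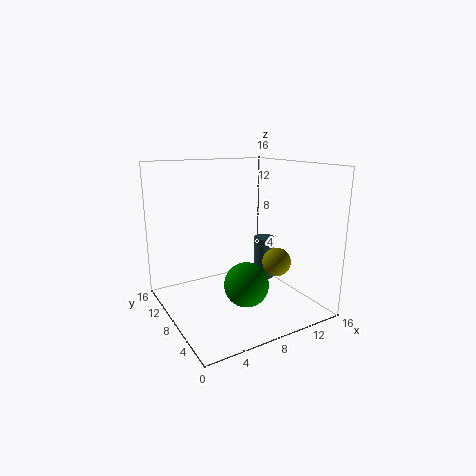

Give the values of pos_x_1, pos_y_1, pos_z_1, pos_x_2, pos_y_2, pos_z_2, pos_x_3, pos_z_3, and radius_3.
pos_x_1 = 6.5
pos_y_1 = 3.75
pos_z_1 = 4.5
pos_x_2 = 13.5
pos_y_2 = 8
pos_z_2 = 4
pos_x_3 = 13
pos_z_3 = 1.5
radius_3 = 1.25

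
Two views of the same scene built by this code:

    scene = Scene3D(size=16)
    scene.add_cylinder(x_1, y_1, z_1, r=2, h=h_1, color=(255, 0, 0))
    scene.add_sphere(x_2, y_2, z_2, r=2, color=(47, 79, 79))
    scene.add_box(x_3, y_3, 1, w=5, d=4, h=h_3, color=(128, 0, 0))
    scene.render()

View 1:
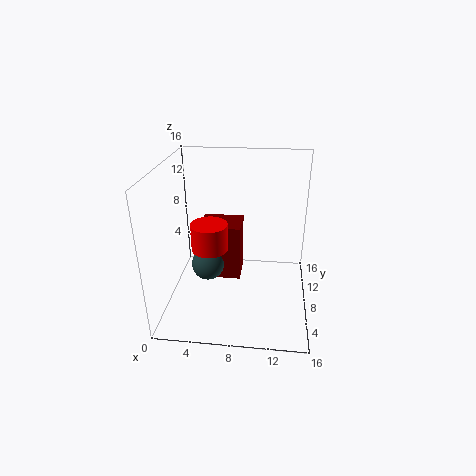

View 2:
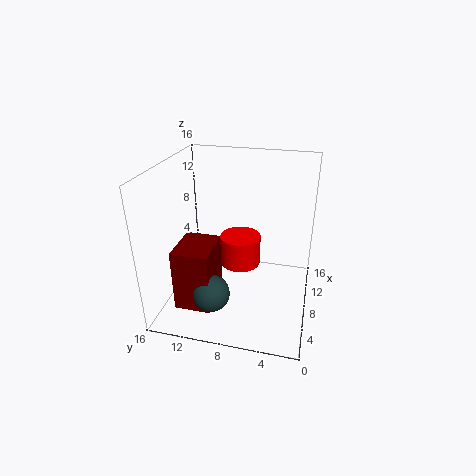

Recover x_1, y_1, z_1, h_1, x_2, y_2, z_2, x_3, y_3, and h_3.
x_1 = 5
y_1 = 7
z_1 = 7
h_1 = 3
x_2 = 4
y_2 = 10
z_2 = 3
x_3 = 3
y_3 = 10
h_3 = 7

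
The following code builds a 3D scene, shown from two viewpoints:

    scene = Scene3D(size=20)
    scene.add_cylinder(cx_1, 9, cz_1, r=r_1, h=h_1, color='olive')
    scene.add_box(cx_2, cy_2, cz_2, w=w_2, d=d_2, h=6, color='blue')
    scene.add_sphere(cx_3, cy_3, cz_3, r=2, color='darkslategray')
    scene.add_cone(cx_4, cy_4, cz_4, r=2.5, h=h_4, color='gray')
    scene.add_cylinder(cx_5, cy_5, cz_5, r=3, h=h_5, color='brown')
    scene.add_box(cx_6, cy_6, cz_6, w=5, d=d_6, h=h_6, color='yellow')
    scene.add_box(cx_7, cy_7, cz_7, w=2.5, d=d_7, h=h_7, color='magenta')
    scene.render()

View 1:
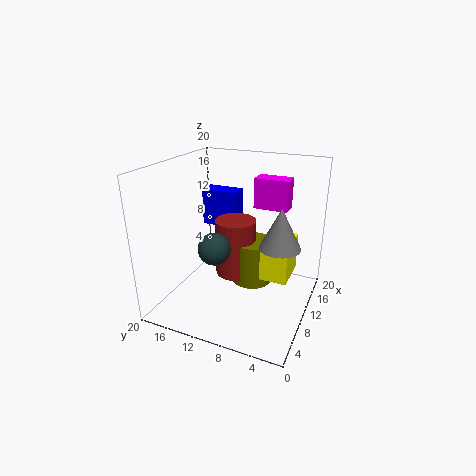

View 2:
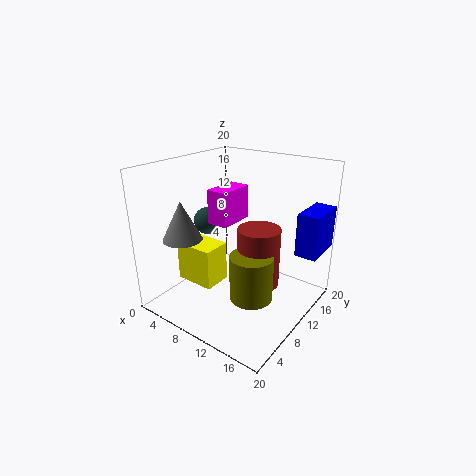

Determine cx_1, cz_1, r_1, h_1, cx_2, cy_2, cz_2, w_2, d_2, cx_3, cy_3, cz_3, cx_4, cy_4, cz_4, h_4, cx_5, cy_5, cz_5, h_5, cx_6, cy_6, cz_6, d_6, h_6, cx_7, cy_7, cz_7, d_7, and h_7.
cx_1 = 13; cz_1 = 2; r_1 = 3; h_1 = 6.5; cx_2 = 17; cy_2 = 13.5; cz_2 = 8; w_2 = 3; d_2 = 6; cx_3 = 4; cy_3 = 10.5; cz_3 = 11; cx_4 = 6.5; cy_4 = 3; cz_4 = 11.5; h_4 = 5; cx_5 = 12.5; cy_5 = 11.5; cz_5 = 3; h_5 = 8.5; cx_6 = 6.5; cy_6 = 2; cz_6 = 6.5; d_6 = 3.5; h_6 = 5; cx_7 = 10.5; cy_7 = 3.5; cz_7 = 14.5; d_7 = 4.5; h_7 = 4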